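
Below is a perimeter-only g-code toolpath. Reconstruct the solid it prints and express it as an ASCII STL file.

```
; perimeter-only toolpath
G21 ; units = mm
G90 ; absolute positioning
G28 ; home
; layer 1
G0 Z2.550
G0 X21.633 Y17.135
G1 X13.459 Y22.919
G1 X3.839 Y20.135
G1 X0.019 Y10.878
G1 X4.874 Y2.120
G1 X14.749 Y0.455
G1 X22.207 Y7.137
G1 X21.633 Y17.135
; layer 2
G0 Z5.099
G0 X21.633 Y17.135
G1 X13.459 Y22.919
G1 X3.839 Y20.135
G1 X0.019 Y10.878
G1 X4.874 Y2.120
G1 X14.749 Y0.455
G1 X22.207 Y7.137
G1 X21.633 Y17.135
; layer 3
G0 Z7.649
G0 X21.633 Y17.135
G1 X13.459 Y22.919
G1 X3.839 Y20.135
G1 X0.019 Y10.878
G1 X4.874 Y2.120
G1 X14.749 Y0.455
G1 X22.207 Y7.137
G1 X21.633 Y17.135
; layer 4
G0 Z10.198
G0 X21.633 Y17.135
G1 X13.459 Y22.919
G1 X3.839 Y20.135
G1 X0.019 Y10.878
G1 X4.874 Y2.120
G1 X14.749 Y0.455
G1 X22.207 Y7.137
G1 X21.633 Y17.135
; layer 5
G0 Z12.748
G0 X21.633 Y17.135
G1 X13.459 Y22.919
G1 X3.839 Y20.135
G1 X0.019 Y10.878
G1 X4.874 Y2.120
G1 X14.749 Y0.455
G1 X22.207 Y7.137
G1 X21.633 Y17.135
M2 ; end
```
solid part
  facet normal 0.0000 0.0000 -1.0000
    outer loop
      vertex 3.839 20.135 0.000
      vertex 13.459 22.919 0.000
      vertex 21.633 17.135 0.000
    endloop
  endfacet
  facet normal 0.0000 0.0000 -1.0000
    outer loop
      vertex 0.019 10.878 0.000
      vertex 3.839 20.135 0.000
      vertex 21.633 17.135 0.000
    endloop
  endfacet
  facet normal 0.0000 0.0000 -1.0000
    outer loop
      vertex 4.874 2.120 0.000
      vertex 0.019 10.878 0.000
      vertex 21.633 17.135 0.000
    endloop
  endfacet
  facet normal 0.0000 0.0000 -1.0000
    outer loop
      vertex 14.749 0.455 0.000
      vertex 4.874 2.120 0.000
      vertex 21.633 17.135 0.000
    endloop
  endfacet
  facet normal 0.0000 0.0000 -1.0000
    outer loop
      vertex 22.207 7.137 0.000
      vertex 14.749 0.455 0.000
      vertex 21.633 17.135 0.000
    endloop
  endfacet
  facet normal 0.0000 0.0000 1.0000
    outer loop
      vertex 21.633 17.135 12.748
      vertex 13.459 22.919 12.748
      vertex 3.839 20.135 12.748
    endloop
  endfacet
  facet normal 0.0000 0.0000 1.0000
    outer loop
      vertex 21.633 17.135 12.748
      vertex 3.839 20.135 12.748
      vertex 0.019 10.878 12.748
    endloop
  endfacet
  facet normal 0.0000 0.0000 1.0000
    outer loop
      vertex 21.633 17.135 12.748
      vertex 0.019 10.878 12.748
      vertex 4.874 2.120 12.748
    endloop
  endfacet
  facet normal 0.0000 0.0000 1.0000
    outer loop
      vertex 21.633 17.135 12.748
      vertex 4.874 2.120 12.748
      vertex 14.749 0.455 12.748
    endloop
  endfacet
  facet normal 0.0000 0.0000 1.0000
    outer loop
      vertex 21.633 17.135 12.748
      vertex 14.749 0.455 12.748
      vertex 22.207 7.137 12.748
    endloop
  endfacet
  facet normal 0.5776 0.8163 0.0000
    outer loop
      vertex 21.633 17.135 0.000
      vertex 13.459 22.919 0.000
      vertex 13.459 22.919 12.748
    endloop
  endfacet
  facet normal 0.5776 0.8163 0.0000
    outer loop
      vertex 21.633 17.135 0.000
      vertex 13.459 22.919 12.748
      vertex 21.633 17.135 12.748
    endloop
  endfacet
  facet normal -0.2780 0.9606 0.0000
    outer loop
      vertex 13.459 22.919 0.000
      vertex 3.839 20.135 0.000
      vertex 3.839 20.135 12.748
    endloop
  endfacet
  facet normal -0.2780 0.9606 0.0000
    outer loop
      vertex 13.459 22.919 0.000
      vertex 3.839 20.135 12.748
      vertex 13.459 22.919 12.748
    endloop
  endfacet
  facet normal -0.9244 0.3815 0.0000
    outer loop
      vertex 3.839 20.135 0.000
      vertex 0.019 10.878 0.000
      vertex 0.019 10.878 12.748
    endloop
  endfacet
  facet normal -0.9244 0.3815 0.0000
    outer loop
      vertex 3.839 20.135 0.000
      vertex 0.019 10.878 12.748
      vertex 3.839 20.135 12.748
    endloop
  endfacet
  facet normal -0.8746 -0.4848 0.0000
    outer loop
      vertex 0.019 10.878 0.000
      vertex 4.874 2.120 0.000
      vertex 4.874 2.120 12.748
    endloop
  endfacet
  facet normal -0.8746 -0.4848 0.0000
    outer loop
      vertex 0.019 10.878 0.000
      vertex 4.874 2.120 12.748
      vertex 0.019 10.878 12.748
    endloop
  endfacet
  facet normal -0.1663 -0.9861 0.0000
    outer loop
      vertex 4.874 2.120 0.000
      vertex 14.749 0.455 0.000
      vertex 14.749 0.455 12.748
    endloop
  endfacet
  facet normal -0.1663 -0.9861 0.0000
    outer loop
      vertex 4.874 2.120 0.000
      vertex 14.749 0.455 12.748
      vertex 4.874 2.120 12.748
    endloop
  endfacet
  facet normal 0.6673 -0.7448 0.0000
    outer loop
      vertex 14.749 0.455 0.000
      vertex 22.207 7.137 0.000
      vertex 22.207 7.137 12.748
    endloop
  endfacet
  facet normal 0.6673 -0.7448 0.0000
    outer loop
      vertex 14.749 0.455 0.000
      vertex 22.207 7.137 12.748
      vertex 14.749 0.455 12.748
    endloop
  endfacet
  facet normal 0.9984 0.0573 0.0000
    outer loop
      vertex 22.207 7.137 0.000
      vertex 21.633 17.135 0.000
      vertex 21.633 17.135 12.748
    endloop
  endfacet
  facet normal 0.9984 0.0573 0.0000
    outer loop
      vertex 22.207 7.137 0.000
      vertex 21.633 17.135 12.748
      vertex 22.207 7.137 12.748
    endloop
  endfacet
endsolid part

The G0 Z moves step by Δz≈2.550 mm. Every layer's G1 loop is the same polygon, so the solid is a straight extrusion of it from z=0 to z≈12.7. Closing with flat bottom and top caps and triangulating gives 24 facets — a regular 7-sided prism (a cylinder approximated with 7 flat sides), circumscribed radius ≈ 11.5 mm, height ≈ 12.7 mm.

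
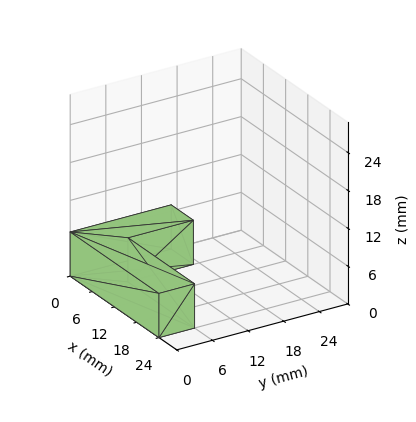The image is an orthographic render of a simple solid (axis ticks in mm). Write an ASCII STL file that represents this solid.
Reading the render: the shape is an L-shaped prism: outer 24 × 17 mm, arm thicknesses ≈ 6 mm (horizontal) and 6 mm (vertical), extruded 7 mm in z (dimensions read to the nearest mm from the axis ticks). For the STL, each face is triangulated and given an outward normal.

solid part
  facet normal 0.0000 0.0000 -1.0000
    outer loop
      vertex 24.00 6.00 0.00
      vertex 24.00 0.00 0.00
      vertex 0.00 0.00 0.00
    endloop
  endfacet
  facet normal 0.0000 0.0000 -1.0000
    outer loop
      vertex 6.00 6.00 0.00
      vertex 24.00 6.00 0.00
      vertex 0.00 0.00 0.00
    endloop
  endfacet
  facet normal 0.0000 0.0000 -1.0000
    outer loop
      vertex 6.00 17.00 0.00
      vertex 6.00 6.00 0.00
      vertex 0.00 0.00 0.00
    endloop
  endfacet
  facet normal 0.0000 0.0000 -1.0000
    outer loop
      vertex 0.00 17.00 0.00
      vertex 6.00 17.00 0.00
      vertex 0.00 0.00 0.00
    endloop
  endfacet
  facet normal 0.0000 0.0000 1.0000
    outer loop
      vertex 0.00 0.00 7.00
      vertex 24.00 0.00 7.00
      vertex 24.00 6.00 7.00
    endloop
  endfacet
  facet normal 0.0000 0.0000 1.0000
    outer loop
      vertex 0.00 0.00 7.00
      vertex 24.00 6.00 7.00
      vertex 6.00 6.00 7.00
    endloop
  endfacet
  facet normal 0.0000 0.0000 1.0000
    outer loop
      vertex 0.00 0.00 7.00
      vertex 6.00 6.00 7.00
      vertex 6.00 17.00 7.00
    endloop
  endfacet
  facet normal 0.0000 0.0000 1.0000
    outer loop
      vertex 0.00 0.00 7.00
      vertex 6.00 17.00 7.00
      vertex 0.00 17.00 7.00
    endloop
  endfacet
  facet normal 0.0000 -1.0000 0.0000
    outer loop
      vertex 0.00 0.00 0.00
      vertex 24.00 0.00 0.00
      vertex 24.00 0.00 7.00
    endloop
  endfacet
  facet normal 0.0000 -1.0000 0.0000
    outer loop
      vertex 0.00 0.00 0.00
      vertex 24.00 0.00 7.00
      vertex 0.00 0.00 7.00
    endloop
  endfacet
  facet normal 1.0000 0.0000 0.0000
    outer loop
      vertex 24.00 0.00 0.00
      vertex 24.00 6.00 0.00
      vertex 24.00 6.00 7.00
    endloop
  endfacet
  facet normal 1.0000 0.0000 0.0000
    outer loop
      vertex 24.00 0.00 0.00
      vertex 24.00 6.00 7.00
      vertex 24.00 0.00 7.00
    endloop
  endfacet
  facet normal 0.0000 1.0000 0.0000
    outer loop
      vertex 24.00 6.00 0.00
      vertex 6.00 6.00 0.00
      vertex 6.00 6.00 7.00
    endloop
  endfacet
  facet normal 0.0000 1.0000 0.0000
    outer loop
      vertex 24.00 6.00 0.00
      vertex 6.00 6.00 7.00
      vertex 24.00 6.00 7.00
    endloop
  endfacet
  facet normal 1.0000 0.0000 0.0000
    outer loop
      vertex 6.00 6.00 0.00
      vertex 6.00 17.00 0.00
      vertex 6.00 17.00 7.00
    endloop
  endfacet
  facet normal 1.0000 0.0000 0.0000
    outer loop
      vertex 6.00 6.00 0.00
      vertex 6.00 17.00 7.00
      vertex 6.00 6.00 7.00
    endloop
  endfacet
  facet normal 0.0000 1.0000 0.0000
    outer loop
      vertex 6.00 17.00 0.00
      vertex 0.00 17.00 0.00
      vertex 0.00 17.00 7.00
    endloop
  endfacet
  facet normal 0.0000 1.0000 0.0000
    outer loop
      vertex 6.00 17.00 0.00
      vertex 0.00 17.00 7.00
      vertex 6.00 17.00 7.00
    endloop
  endfacet
  facet normal -1.0000 0.0000 0.0000
    outer loop
      vertex 0.00 17.00 0.00
      vertex 0.00 0.00 0.00
      vertex 0.00 0.00 7.00
    endloop
  endfacet
  facet normal -1.0000 0.0000 0.0000
    outer loop
      vertex 0.00 17.00 0.00
      vertex 0.00 0.00 7.00
      vertex 0.00 17.00 7.00
    endloop
  endfacet
endsolid part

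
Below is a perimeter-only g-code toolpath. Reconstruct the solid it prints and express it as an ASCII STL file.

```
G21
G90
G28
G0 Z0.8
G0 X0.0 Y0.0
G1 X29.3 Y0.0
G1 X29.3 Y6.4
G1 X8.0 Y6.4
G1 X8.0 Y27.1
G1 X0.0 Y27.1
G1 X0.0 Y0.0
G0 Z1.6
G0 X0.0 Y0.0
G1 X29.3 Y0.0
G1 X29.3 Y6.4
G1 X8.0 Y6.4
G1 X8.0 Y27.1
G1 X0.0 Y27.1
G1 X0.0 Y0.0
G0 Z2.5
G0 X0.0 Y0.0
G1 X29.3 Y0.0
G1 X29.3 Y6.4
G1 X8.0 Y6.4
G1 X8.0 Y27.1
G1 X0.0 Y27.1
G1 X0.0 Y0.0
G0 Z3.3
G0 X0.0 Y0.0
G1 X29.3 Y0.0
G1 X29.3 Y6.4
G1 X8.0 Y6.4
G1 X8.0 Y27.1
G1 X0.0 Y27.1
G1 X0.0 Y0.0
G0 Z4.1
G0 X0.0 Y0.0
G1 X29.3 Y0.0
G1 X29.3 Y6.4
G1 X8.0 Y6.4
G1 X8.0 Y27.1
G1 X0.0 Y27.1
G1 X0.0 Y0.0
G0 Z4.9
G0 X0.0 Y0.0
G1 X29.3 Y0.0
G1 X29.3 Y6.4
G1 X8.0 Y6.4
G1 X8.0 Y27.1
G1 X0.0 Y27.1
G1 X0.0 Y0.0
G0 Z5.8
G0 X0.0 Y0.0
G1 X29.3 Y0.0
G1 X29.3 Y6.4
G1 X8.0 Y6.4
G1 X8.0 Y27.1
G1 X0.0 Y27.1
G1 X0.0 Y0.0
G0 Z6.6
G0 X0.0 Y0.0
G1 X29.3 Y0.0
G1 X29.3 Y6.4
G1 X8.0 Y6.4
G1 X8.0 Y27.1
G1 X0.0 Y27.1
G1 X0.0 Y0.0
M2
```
solid part
  facet normal 0.0000 0.0000 -1.0000
    outer loop
      vertex 29.3 6.4 0.0
      vertex 29.3 0.0 0.0
      vertex 0.0 0.0 0.0
    endloop
  endfacet
  facet normal 0.0000 0.0000 -1.0000
    outer loop
      vertex 8.0 6.4 0.0
      vertex 29.3 6.4 0.0
      vertex 0.0 0.0 0.0
    endloop
  endfacet
  facet normal 0.0000 0.0000 -1.0000
    outer loop
      vertex 8.0 27.1 0.0
      vertex 8.0 6.4 0.0
      vertex 0.0 0.0 0.0
    endloop
  endfacet
  facet normal 0.0000 0.0000 -1.0000
    outer loop
      vertex 0.0 27.1 0.0
      vertex 8.0 27.1 0.0
      vertex 0.0 0.0 0.0
    endloop
  endfacet
  facet normal 0.0000 0.0000 1.0000
    outer loop
      vertex 0.0 0.0 6.6
      vertex 29.3 0.0 6.6
      vertex 29.3 6.4 6.6
    endloop
  endfacet
  facet normal 0.0000 0.0000 1.0000
    outer loop
      vertex 0.0 0.0 6.6
      vertex 29.3 6.4 6.6
      vertex 8.0 6.4 6.6
    endloop
  endfacet
  facet normal 0.0000 0.0000 1.0000
    outer loop
      vertex 0.0 0.0 6.6
      vertex 8.0 6.4 6.6
      vertex 8.0 27.1 6.6
    endloop
  endfacet
  facet normal 0.0000 0.0000 1.0000
    outer loop
      vertex 0.0 0.0 6.6
      vertex 8.0 27.1 6.6
      vertex 0.0 27.1 6.6
    endloop
  endfacet
  facet normal 0.0000 -1.0000 0.0000
    outer loop
      vertex 0.0 0.0 0.0
      vertex 29.3 0.0 0.0
      vertex 29.3 0.0 6.6
    endloop
  endfacet
  facet normal 0.0000 -1.0000 0.0000
    outer loop
      vertex 0.0 0.0 0.0
      vertex 29.3 0.0 6.6
      vertex 0.0 0.0 6.6
    endloop
  endfacet
  facet normal 1.0000 0.0000 0.0000
    outer loop
      vertex 29.3 0.0 0.0
      vertex 29.3 6.4 0.0
      vertex 29.3 6.4 6.6
    endloop
  endfacet
  facet normal 1.0000 0.0000 0.0000
    outer loop
      vertex 29.3 0.0 0.0
      vertex 29.3 6.4 6.6
      vertex 29.3 0.0 6.6
    endloop
  endfacet
  facet normal 0.0000 1.0000 0.0000
    outer loop
      vertex 29.3 6.4 0.0
      vertex 8.0 6.4 0.0
      vertex 8.0 6.4 6.6
    endloop
  endfacet
  facet normal 0.0000 1.0000 0.0000
    outer loop
      vertex 29.3 6.4 0.0
      vertex 8.0 6.4 6.6
      vertex 29.3 6.4 6.6
    endloop
  endfacet
  facet normal 1.0000 0.0000 0.0000
    outer loop
      vertex 8.0 6.4 0.0
      vertex 8.0 27.1 0.0
      vertex 8.0 27.1 6.6
    endloop
  endfacet
  facet normal 1.0000 0.0000 0.0000
    outer loop
      vertex 8.0 6.4 0.0
      vertex 8.0 27.1 6.6
      vertex 8.0 6.4 6.6
    endloop
  endfacet
  facet normal 0.0000 1.0000 0.0000
    outer loop
      vertex 8.0 27.1 0.0
      vertex 0.0 27.1 0.0
      vertex 0.0 27.1 6.6
    endloop
  endfacet
  facet normal 0.0000 1.0000 0.0000
    outer loop
      vertex 8.0 27.1 0.0
      vertex 0.0 27.1 6.6
      vertex 8.0 27.1 6.6
    endloop
  endfacet
  facet normal -1.0000 0.0000 0.0000
    outer loop
      vertex 0.0 27.1 0.0
      vertex 0.0 0.0 0.0
      vertex 0.0 0.0 6.6
    endloop
  endfacet
  facet normal -1.0000 0.0000 0.0000
    outer loop
      vertex 0.0 27.1 0.0
      vertex 0.0 0.0 6.6
      vertex 0.0 27.1 6.6
    endloop
  endfacet
endsolid part

The G0 Z moves step by Δz≈0.8 mm. Every layer's G1 loop is the same polygon, so the solid is a straight extrusion of it from z=0 to z≈6.6. Closing with flat bottom and top caps and triangulating gives 20 facets — an L-shaped prism: outer 29.3 × 27.1 mm, arm thicknesses ≈ 6.4 mm (horizontal) and 8 mm (vertical), extruded 6.6 mm in z.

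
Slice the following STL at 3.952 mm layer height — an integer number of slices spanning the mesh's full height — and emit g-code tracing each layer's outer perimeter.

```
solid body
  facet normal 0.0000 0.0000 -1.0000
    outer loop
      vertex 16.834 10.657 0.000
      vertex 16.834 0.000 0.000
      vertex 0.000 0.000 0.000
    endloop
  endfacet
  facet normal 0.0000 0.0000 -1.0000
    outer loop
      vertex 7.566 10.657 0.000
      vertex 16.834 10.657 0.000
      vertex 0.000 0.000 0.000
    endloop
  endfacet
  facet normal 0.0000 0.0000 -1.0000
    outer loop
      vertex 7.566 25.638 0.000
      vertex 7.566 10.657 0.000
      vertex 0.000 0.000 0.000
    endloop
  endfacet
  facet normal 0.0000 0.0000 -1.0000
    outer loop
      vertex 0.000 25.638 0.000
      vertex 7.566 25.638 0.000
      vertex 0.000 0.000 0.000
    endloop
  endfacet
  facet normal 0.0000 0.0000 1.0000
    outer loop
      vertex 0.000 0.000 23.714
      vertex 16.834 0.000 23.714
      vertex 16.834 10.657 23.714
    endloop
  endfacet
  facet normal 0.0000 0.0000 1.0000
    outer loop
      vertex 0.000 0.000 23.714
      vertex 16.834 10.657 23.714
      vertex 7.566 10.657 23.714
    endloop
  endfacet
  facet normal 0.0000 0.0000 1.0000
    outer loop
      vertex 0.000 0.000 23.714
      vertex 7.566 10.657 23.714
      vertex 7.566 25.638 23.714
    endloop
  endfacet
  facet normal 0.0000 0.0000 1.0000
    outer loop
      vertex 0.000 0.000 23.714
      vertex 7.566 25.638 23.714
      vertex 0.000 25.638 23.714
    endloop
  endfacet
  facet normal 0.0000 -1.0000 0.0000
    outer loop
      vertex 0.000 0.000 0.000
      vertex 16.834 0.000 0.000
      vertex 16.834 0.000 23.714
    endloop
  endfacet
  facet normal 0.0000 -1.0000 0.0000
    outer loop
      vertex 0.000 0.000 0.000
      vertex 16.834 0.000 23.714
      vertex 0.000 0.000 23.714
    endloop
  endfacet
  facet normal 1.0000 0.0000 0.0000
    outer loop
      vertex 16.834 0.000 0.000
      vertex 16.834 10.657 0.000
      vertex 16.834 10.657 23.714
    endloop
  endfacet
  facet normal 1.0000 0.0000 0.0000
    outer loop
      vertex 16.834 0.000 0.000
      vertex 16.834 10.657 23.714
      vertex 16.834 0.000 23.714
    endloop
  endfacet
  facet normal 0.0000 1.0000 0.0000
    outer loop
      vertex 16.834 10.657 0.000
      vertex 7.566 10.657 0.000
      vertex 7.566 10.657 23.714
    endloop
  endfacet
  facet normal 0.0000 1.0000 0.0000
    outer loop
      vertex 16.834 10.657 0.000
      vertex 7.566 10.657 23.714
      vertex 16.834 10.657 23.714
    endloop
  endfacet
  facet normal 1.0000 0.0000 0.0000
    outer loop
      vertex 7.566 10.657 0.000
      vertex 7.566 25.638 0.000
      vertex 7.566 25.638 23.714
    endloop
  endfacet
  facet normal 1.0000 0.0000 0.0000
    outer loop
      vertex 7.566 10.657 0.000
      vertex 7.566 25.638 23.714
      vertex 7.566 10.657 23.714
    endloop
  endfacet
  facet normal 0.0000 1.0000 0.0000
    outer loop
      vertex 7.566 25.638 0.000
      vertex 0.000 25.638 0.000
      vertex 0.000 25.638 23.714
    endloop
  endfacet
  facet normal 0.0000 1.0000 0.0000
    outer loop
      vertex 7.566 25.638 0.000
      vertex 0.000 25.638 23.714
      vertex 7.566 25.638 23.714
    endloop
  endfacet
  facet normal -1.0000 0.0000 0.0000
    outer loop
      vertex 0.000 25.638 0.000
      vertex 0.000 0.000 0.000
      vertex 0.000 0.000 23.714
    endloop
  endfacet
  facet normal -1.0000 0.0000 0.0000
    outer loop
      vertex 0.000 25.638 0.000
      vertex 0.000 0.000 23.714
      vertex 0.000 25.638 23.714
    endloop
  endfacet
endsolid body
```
; perimeter-only toolpath
G21 ; units = mm
G90 ; absolute positioning
G28 ; home
; layer 1
G0 Z3.952
G0 X0.000 Y0.000
G1 X16.834 Y0.000
G1 X16.834 Y10.657
G1 X7.566 Y10.657
G1 X7.566 Y25.638
G1 X0.000 Y25.638
G1 X0.000 Y0.000
; layer 2
G0 Z7.905
G0 X0.000 Y0.000
G1 X16.834 Y0.000
G1 X16.834 Y10.657
G1 X7.566 Y10.657
G1 X7.566 Y25.638
G1 X0.000 Y25.638
G1 X0.000 Y0.000
; layer 3
G0 Z11.857
G0 X0.000 Y0.000
G1 X16.834 Y0.000
G1 X16.834 Y10.657
G1 X7.566 Y10.657
G1 X7.566 Y25.638
G1 X0.000 Y25.638
G1 X0.000 Y0.000
; layer 4
G0 Z15.809
G0 X0.000 Y0.000
G1 X16.834 Y0.000
G1 X16.834 Y10.657
G1 X7.566 Y10.657
G1 X7.566 Y25.638
G1 X0.000 Y25.638
G1 X0.000 Y0.000
; layer 5
G0 Z19.762
G0 X0.000 Y0.000
G1 X16.834 Y0.000
G1 X16.834 Y10.657
G1 X7.566 Y10.657
G1 X7.566 Y25.638
G1 X0.000 Y25.638
G1 X0.000 Y0.000
; layer 6
G0 Z23.714
G0 X0.000 Y0.000
G1 X16.834 Y0.000
G1 X16.834 Y10.657
G1 X7.566 Y10.657
G1 X7.566 Y25.638
G1 X0.000 Y25.638
G1 X0.000 Y0.000
M2 ; end

The solid is an L-shaped prism: outer 16.8 × 25.6 mm, arm thicknesses ≈ 10.7 mm (horizontal) and 7.57 mm (vertical), extruded 23.7 mm in z. Slicing at Δz = 3.952 mm — 6 equal slices spanning the solid's height, so layer i sits at z = i·h/6 — gives 6 non-empty perimeters. Each is a 6-segment closed polygon; G0 lifts to the layer z and rapids to the start vertex, then G1 traces the edges.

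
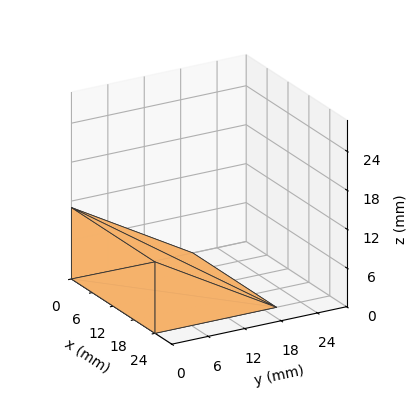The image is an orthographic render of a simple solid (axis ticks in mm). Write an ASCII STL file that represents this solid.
Reading the render: the shape is a wedge (ramp): 24 × 20 mm base, rising to 11 mm along the y=0 edge and sloping linearly to z=0 at y=20 (dimensions read to the nearest mm from the axis ticks). For the STL, each face is triangulated and given an outward normal.

solid part
  facet normal 0.0000 0.0000 -1.0000
    outer loop
      vertex 24.00 20.00 0.00
      vertex 24.00 0.00 0.00
      vertex 0.00 0.00 0.00
    endloop
  endfacet
  facet normal 0.0000 0.0000 -1.0000
    outer loop
      vertex 0.00 20.00 0.00
      vertex 24.00 20.00 0.00
      vertex 0.00 0.00 0.00
    endloop
  endfacet
  facet normal 0.0000 -1.0000 0.0000
    outer loop
      vertex 0.00 0.00 0.00
      vertex 24.00 0.00 0.00
      vertex 24.00 0.00 11.00
    endloop
  endfacet
  facet normal 0.0000 -1.0000 0.0000
    outer loop
      vertex 0.00 0.00 0.00
      vertex 24.00 0.00 11.00
      vertex 0.00 0.00 11.00
    endloop
  endfacet
  facet normal 0.0000 0.4819 0.8762
    outer loop
      vertex 0.00 0.00 11.00
      vertex 24.00 0.00 11.00
      vertex 24.00 20.00 0.00
    endloop
  endfacet
  facet normal 0.0000 0.4819 0.8762
    outer loop
      vertex 0.00 0.00 11.00
      vertex 24.00 20.00 0.00
      vertex 0.00 20.00 0.00
    endloop
  endfacet
  facet normal -1.0000 0.0000 0.0000
    outer loop
      vertex 0.00 0.00 11.00
      vertex 0.00 20.00 0.00
      vertex 0.00 0.00 0.00
    endloop
  endfacet
  facet normal 1.0000 0.0000 0.0000
    outer loop
      vertex 24.00 0.00 0.00
      vertex 24.00 20.00 0.00
      vertex 24.00 0.00 11.00
    endloop
  endfacet
endsolid part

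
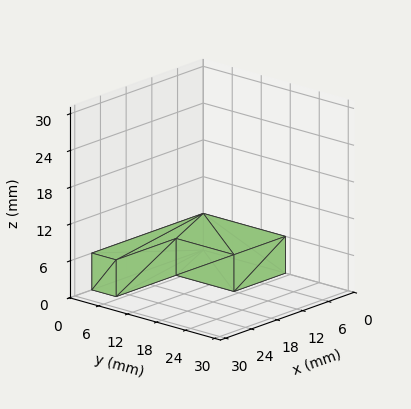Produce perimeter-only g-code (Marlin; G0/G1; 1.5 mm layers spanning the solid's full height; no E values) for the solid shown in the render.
Reading the render: the shape is an L-shaped prism: outer 26 × 17 mm, arm thicknesses ≈ 5 mm (horizontal) and 12 mm (vertical), extruded 6 mm in z (dimensions read to the nearest mm from the axis ticks). For the g-code, the solid's height is divided into equal slices at the stated Δz and each level perimeter traced with G1 moves after a G0 lift.

; perimeter-only toolpath
G21 ; units = mm
G90 ; absolute positioning
G28 ; home
; layer 1
G0 Z1.5
G0 X0.0 Y0.0
G1 X26.0 Y0.0
G1 X26.0 Y5.0
G1 X12.0 Y5.0
G1 X12.0 Y17.0
G1 X0.0 Y17.0
G1 X0.0 Y0.0
; layer 2
G0 Z3.0
G0 X0.0 Y0.0
G1 X26.0 Y0.0
G1 X26.0 Y5.0
G1 X12.0 Y5.0
G1 X12.0 Y17.0
G1 X0.0 Y17.0
G1 X0.0 Y0.0
; layer 3
G0 Z4.5
G0 X0.0 Y0.0
G1 X26.0 Y0.0
G1 X26.0 Y5.0
G1 X12.0 Y5.0
G1 X12.0 Y17.0
G1 X0.0 Y17.0
G1 X0.0 Y0.0
; layer 4
G0 Z6.0
G0 X0.0 Y0.0
G1 X26.0 Y0.0
G1 X26.0 Y5.0
G1 X12.0 Y5.0
G1 X12.0 Y17.0
G1 X0.0 Y17.0
G1 X0.0 Y0.0
M2 ; end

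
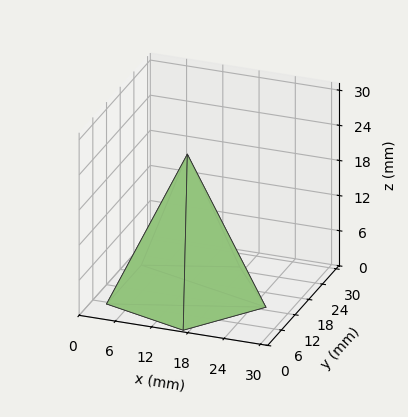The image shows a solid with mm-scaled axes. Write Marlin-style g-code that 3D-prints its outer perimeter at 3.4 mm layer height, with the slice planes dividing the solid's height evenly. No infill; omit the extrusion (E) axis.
Reading the render: the shape is a regular 5-sided pyramid, base circumscribed radius ≈ 13 mm, apex at z ≈ 24 mm (dimensions read to the nearest mm from the axis ticks). For the g-code, the solid's height is divided into equal slices at the stated Δz and each level perimeter traced with G1 moves after a G0 lift.

; perimeter-only toolpath
G21 ; units = mm
G90 ; absolute positioning
G28 ; home
; layer 1
G0 Z3.4
G0 X24.1 Y13.0
G1 X16.4 Y23.6
G1 X4.0 Y19.5
G1 X4.0 Y6.5
G1 X16.4 Y2.4
G1 X24.1 Y13.0
; layer 2
G0 Z6.9
G0 X22.3 Y13.0
G1 X15.9 Y21.9
G1 X5.5 Y18.4
G1 X5.5 Y7.6
G1 X15.9 Y4.1
G1 X22.3 Y13.0
; layer 3
G0 Z10.3
G0 X20.4 Y13.0
G1 X15.3 Y20.1
G1 X7.0 Y17.3
G1 X7.0 Y8.7
G1 X15.3 Y5.9
G1 X20.4 Y13.0
; layer 4
G0 Z13.7
G0 X18.6 Y13.0
G1 X14.7 Y18.3
G1 X8.5 Y16.3
G1 X8.5 Y9.7
G1 X14.7 Y7.7
G1 X18.6 Y13.0
; layer 5
G0 Z17.1
G0 X16.7 Y13.0
G1 X14.1 Y16.5
G1 X10.0 Y15.2
G1 X10.0 Y10.8
G1 X14.1 Y9.5
G1 X16.7 Y13.0
; layer 6
G0 Z20.6
G0 X14.9 Y13.0
G1 X13.6 Y14.8
G1 X11.5 Y14.1
G1 X11.5 Y11.9
G1 X13.6 Y11.2
G1 X14.9 Y13.0
M2 ; end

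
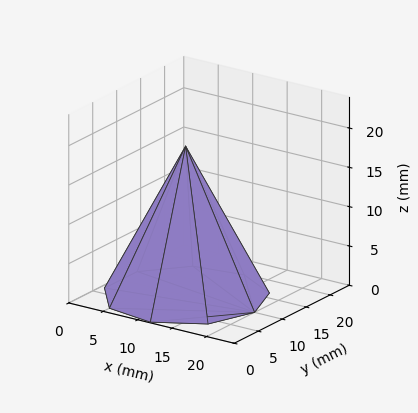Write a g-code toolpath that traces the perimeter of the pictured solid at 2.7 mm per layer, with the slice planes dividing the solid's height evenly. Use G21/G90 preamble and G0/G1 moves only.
Reading the render: the shape is a regular 9-sided pyramid, base circumscribed radius ≈ 10 mm, apex at z ≈ 19 mm (dimensions read to the nearest mm from the axis ticks). For the g-code, the solid's height is divided into equal slices at the stated Δz and each level perimeter traced with G1 moves after a G0 lift.

; perimeter-only toolpath
G21 ; units = mm
G90 ; absolute positioning
G28 ; home
; layer 1
G0 Z2.7
G0 X18.6 Y10.0
G1 X16.6 Y15.5
G1 X11.5 Y18.4
G1 X5.7 Y17.5
G1 X1.9 Y12.9
G1 X1.9 Y7.1
G1 X5.7 Y2.5
G1 X11.5 Y1.6
G1 X16.6 Y4.5
G1 X18.6 Y10.0
; layer 2
G0 Z5.4
G0 X17.1 Y10.0
G1 X15.5 Y14.6
G1 X11.2 Y17.0
G1 X6.4 Y16.2
G1 X3.3 Y12.4
G1 X3.3 Y7.6
G1 X6.4 Y3.8
G1 X11.2 Y3.0
G1 X15.5 Y5.4
G1 X17.1 Y10.0
; layer 3
G0 Z8.1
G0 X15.7 Y10.0
G1 X14.4 Y13.7
G1 X11.0 Y15.6
G1 X7.1 Y15.0
G1 X4.6 Y11.9
G1 X4.6 Y8.1
G1 X7.1 Y5.0
G1 X11.0 Y4.4
G1 X14.4 Y6.3
G1 X15.7 Y10.0
; layer 4
G0 Z10.9
G0 X14.3 Y10.0
G1 X13.3 Y12.7
G1 X10.7 Y14.2
G1 X7.9 Y13.7
G1 X6.0 Y11.5
G1 X6.0 Y8.5
G1 X7.9 Y6.3
G1 X10.7 Y5.8
G1 X13.3 Y7.3
G1 X14.3 Y10.0
; layer 5
G0 Z13.6
G0 X12.9 Y10.0
G1 X12.2 Y11.8
G1 X10.5 Y12.8
G1 X8.6 Y12.5
G1 X7.3 Y11.0
G1 X7.3 Y9.0
G1 X8.6 Y7.5
G1 X10.5 Y7.2
G1 X12.2 Y8.2
G1 X12.9 Y10.0
; layer 6
G0 Z16.3
G0 X11.4 Y10.0
G1 X11.1 Y10.9
G1 X10.2 Y11.4
G1 X9.3 Y11.2
G1 X8.7 Y10.5
G1 X8.7 Y9.5
G1 X9.3 Y8.8
G1 X10.2 Y8.6
G1 X11.1 Y9.1
G1 X11.4 Y10.0
M2 ; end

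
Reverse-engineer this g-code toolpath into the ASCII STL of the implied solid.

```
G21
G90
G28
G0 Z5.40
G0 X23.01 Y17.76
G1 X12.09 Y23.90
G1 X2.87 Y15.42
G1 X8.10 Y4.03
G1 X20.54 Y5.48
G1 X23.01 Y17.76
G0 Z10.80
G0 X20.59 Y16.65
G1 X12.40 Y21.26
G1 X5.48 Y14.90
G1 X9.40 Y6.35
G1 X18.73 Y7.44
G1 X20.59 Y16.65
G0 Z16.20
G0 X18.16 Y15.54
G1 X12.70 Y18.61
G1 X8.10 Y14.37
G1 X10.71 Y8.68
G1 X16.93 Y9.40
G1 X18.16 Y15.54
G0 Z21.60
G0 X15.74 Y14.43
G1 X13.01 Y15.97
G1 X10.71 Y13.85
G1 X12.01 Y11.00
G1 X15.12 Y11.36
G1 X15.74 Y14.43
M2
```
solid part
  facet normal 0.0000 0.0000 -1.0000
    outer loop
      vertex 0.26 15.95 0.00
      vertex 11.78 26.55 0.00
      vertex 25.43 18.87 0.00
    endloop
  endfacet
  facet normal 0.0000 0.0000 -1.0000
    outer loop
      vertex 6.79 1.71 0.00
      vertex 0.26 15.95 0.00
      vertex 25.43 18.87 0.00
    endloop
  endfacet
  facet normal 0.0000 0.0000 -1.0000
    outer loop
      vertex 22.34 3.52 0.00
      vertex 6.79 1.71 0.00
      vertex 25.43 18.87 0.00
    endloop
  endfacet
  facet normal 0.4554 0.8094 0.3707
    outer loop
      vertex 25.43 18.87 0.00
      vertex 11.78 26.55 0.00
      vertex 13.32 13.32 27.00
    endloop
  endfacet
  facet normal -0.6289 0.6834 0.3708
    outer loop
      vertex 11.78 26.55 0.00
      vertex 0.26 15.95 0.00
      vertex 13.32 13.32 27.00
    endloop
  endfacet
  facet normal -0.8442 -0.3871 0.3707
    outer loop
      vertex 0.26 15.95 0.00
      vertex 6.79 1.71 0.00
      vertex 13.32 13.32 27.00
    endloop
  endfacet
  facet normal 0.1074 -0.9225 0.3707
    outer loop
      vertex 6.79 1.71 0.00
      vertex 22.34 3.52 0.00
      vertex 13.32 13.32 27.00
    endloop
  endfacet
  facet normal 0.9105 -0.1833 0.3707
    outer loop
      vertex 22.34 3.52 0.00
      vertex 25.43 18.87 0.00
      vertex 13.32 13.32 27.00
    endloop
  endfacet
endsolid part

The G0 Z moves step by Δz≈5.40 mm. The G1 loops shrink linearly with z, so the solid tapers from its base footprint up to z≈27. Closing with a flat bottom cap and the tapered top and triangulating gives 8 facets — a regular 5-sided pyramid, base circumscribed radius ≈ 13.3 mm, apex at z ≈ 27 mm.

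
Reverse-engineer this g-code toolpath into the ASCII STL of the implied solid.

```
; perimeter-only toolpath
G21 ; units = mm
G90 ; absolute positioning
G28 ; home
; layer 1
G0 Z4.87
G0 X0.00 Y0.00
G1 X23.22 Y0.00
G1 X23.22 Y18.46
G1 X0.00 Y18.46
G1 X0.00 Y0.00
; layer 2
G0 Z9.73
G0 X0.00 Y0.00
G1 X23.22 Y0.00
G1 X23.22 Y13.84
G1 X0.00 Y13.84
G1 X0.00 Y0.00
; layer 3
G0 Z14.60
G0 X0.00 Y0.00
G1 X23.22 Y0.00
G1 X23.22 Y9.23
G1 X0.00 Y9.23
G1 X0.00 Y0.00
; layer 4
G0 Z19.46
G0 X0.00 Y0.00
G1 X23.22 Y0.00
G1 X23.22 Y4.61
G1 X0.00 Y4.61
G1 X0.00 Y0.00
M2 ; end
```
solid part
  facet normal 0.0000 0.0000 -1.0000
    outer loop
      vertex 23.22 23.07 0.00
      vertex 23.22 0.00 0.00
      vertex 0.00 0.00 0.00
    endloop
  endfacet
  facet normal 0.0000 0.0000 -1.0000
    outer loop
      vertex 0.00 23.07 0.00
      vertex 23.22 23.07 0.00
      vertex 0.00 0.00 0.00
    endloop
  endfacet
  facet normal 0.0000 -1.0000 0.0000
    outer loop
      vertex 0.00 0.00 0.00
      vertex 23.22 0.00 0.00
      vertex 23.22 0.00 24.33
    endloop
  endfacet
  facet normal 0.0000 -1.0000 0.0000
    outer loop
      vertex 0.00 0.00 0.00
      vertex 23.22 0.00 24.33
      vertex 0.00 0.00 24.33
    endloop
  endfacet
  facet normal 0.0000 0.7256 0.6881
    outer loop
      vertex 0.00 0.00 24.33
      vertex 23.22 0.00 24.33
      vertex 23.22 23.07 0.00
    endloop
  endfacet
  facet normal 0.0000 0.7256 0.6881
    outer loop
      vertex 0.00 0.00 24.33
      vertex 23.22 23.07 0.00
      vertex 0.00 23.07 0.00
    endloop
  endfacet
  facet normal -1.0000 0.0000 0.0000
    outer loop
      vertex 0.00 0.00 24.33
      vertex 0.00 23.07 0.00
      vertex 0.00 0.00 0.00
    endloop
  endfacet
  facet normal 1.0000 0.0000 0.0000
    outer loop
      vertex 23.22 0.00 0.00
      vertex 23.22 23.07 0.00
      vertex 23.22 0.00 24.33
    endloop
  endfacet
endsolid part

The G0 Z moves step by Δz≈4.87 mm. The G1 loops shrink linearly with z, so the solid tapers from its base footprint up to z≈24.3. Closing with a flat bottom cap and the tapered top and triangulating gives 8 facets — a wedge (ramp): 23.2 × 23.1 mm base, rising to 24.3 mm along the y=0 edge and sloping linearly to z=0 at y=23.1.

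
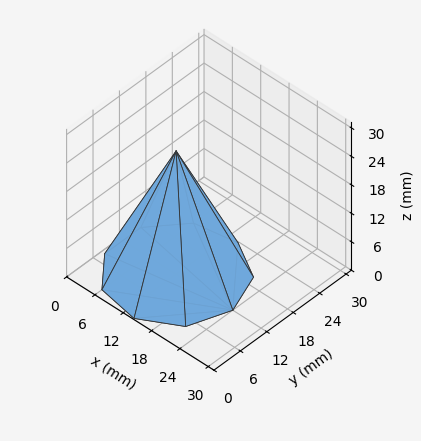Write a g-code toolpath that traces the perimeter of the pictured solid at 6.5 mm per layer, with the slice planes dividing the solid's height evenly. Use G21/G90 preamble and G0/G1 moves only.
Reading the render: the shape is a regular 9-sided pyramid, base circumscribed radius ≈ 12 mm, apex at z ≈ 26 mm (dimensions read to the nearest mm from the axis ticks). For the g-code, the solid's height is divided into equal slices at the stated Δz and each level perimeter traced with G1 moves after a G0 lift.

; perimeter-only toolpath
G21 ; units = mm
G90 ; absolute positioning
G28 ; home
; layer 1
G0 Z6.5
G0 X21.0 Y12.0
G1 X18.9 Y17.8
G1 X13.6 Y20.9
G1 X7.5 Y19.8
G1 X3.5 Y15.1
G1 X3.5 Y8.9
G1 X7.5 Y4.2
G1 X13.6 Y3.1
G1 X18.9 Y6.2
G1 X21.0 Y12.0
; layer 2
G0 Z13.0
G0 X18.0 Y12.0
G1 X16.6 Y15.8
G1 X13.1 Y17.9
G1 X9.0 Y17.2
G1 X6.3 Y14.1
G1 X6.3 Y9.9
G1 X9.0 Y6.8
G1 X13.1 Y6.1
G1 X16.6 Y8.2
G1 X18.0 Y12.0
; layer 3
G0 Z19.5
G0 X15.0 Y12.0
G1 X14.3 Y13.9
G1 X12.5 Y14.9
G1 X10.5 Y14.6
G1 X9.2 Y13.0
G1 X9.2 Y11.0
G1 X10.5 Y9.4
G1 X12.5 Y9.1
G1 X14.3 Y10.1
G1 X15.0 Y12.0
M2 ; end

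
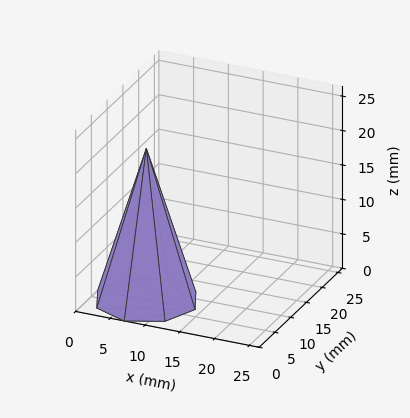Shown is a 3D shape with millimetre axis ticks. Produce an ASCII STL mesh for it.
Reading the render: the shape is a regular 8-sided pyramid, base circumscribed radius ≈ 7 mm, apex at z ≈ 22 mm (dimensions read to the nearest mm from the axis ticks). For the STL, each face is triangulated and given an outward normal.

solid part
  facet normal 0.0000 0.0000 -1.0000
    outer loop
      vertex 7.0 14.0 0.0
      vertex 11.9 11.9 0.0
      vertex 14.0 7.0 0.0
    endloop
  endfacet
  facet normal 0.0000 0.0000 -1.0000
    outer loop
      vertex 2.1 11.9 0.0
      vertex 7.0 14.0 0.0
      vertex 14.0 7.0 0.0
    endloop
  endfacet
  facet normal 0.0000 0.0000 -1.0000
    outer loop
      vertex 0.0 7.0 0.0
      vertex 2.1 11.9 0.0
      vertex 14.0 7.0 0.0
    endloop
  endfacet
  facet normal 0.0000 0.0000 -1.0000
    outer loop
      vertex 2.1 2.1 0.0
      vertex 0.0 7.0 0.0
      vertex 14.0 7.0 0.0
    endloop
  endfacet
  facet normal 0.0000 0.0000 -1.0000
    outer loop
      vertex 7.0 0.0 0.0
      vertex 2.1 2.1 0.0
      vertex 14.0 7.0 0.0
    endloop
  endfacet
  facet normal 0.0000 0.0000 -1.0000
    outer loop
      vertex 11.9 2.1 0.0
      vertex 7.0 0.0 0.0
      vertex 14.0 7.0 0.0
    endloop
  endfacet
  facet normal 0.8822 0.3781 0.2807
    outer loop
      vertex 14.0 7.0 0.0
      vertex 11.9 11.9 0.0
      vertex 7.0 7.0 22.0
    endloop
  endfacet
  facet normal 0.3781 0.8822 0.2807
    outer loop
      vertex 11.9 11.9 0.0
      vertex 7.0 14.0 0.0
      vertex 7.0 7.0 22.0
    endloop
  endfacet
  facet normal -0.3781 0.8822 0.2807
    outer loop
      vertex 7.0 14.0 0.0
      vertex 2.1 11.9 0.0
      vertex 7.0 7.0 22.0
    endloop
  endfacet
  facet normal -0.8822 0.3781 0.2807
    outer loop
      vertex 2.1 11.9 0.0
      vertex 0.0 7.0 0.0
      vertex 7.0 7.0 22.0
    endloop
  endfacet
  facet normal -0.8822 -0.3781 0.2807
    outer loop
      vertex 0.0 7.0 0.0
      vertex 2.1 2.1 0.0
      vertex 7.0 7.0 22.0
    endloop
  endfacet
  facet normal -0.3781 -0.8822 0.2807
    outer loop
      vertex 2.1 2.1 0.0
      vertex 7.0 0.0 0.0
      vertex 7.0 7.0 22.0
    endloop
  endfacet
  facet normal 0.3781 -0.8822 0.2807
    outer loop
      vertex 7.0 0.0 0.0
      vertex 11.9 2.1 0.0
      vertex 7.0 7.0 22.0
    endloop
  endfacet
  facet normal 0.8822 -0.3781 0.2807
    outer loop
      vertex 11.9 2.1 0.0
      vertex 14.0 7.0 0.0
      vertex 7.0 7.0 22.0
    endloop
  endfacet
endsolid part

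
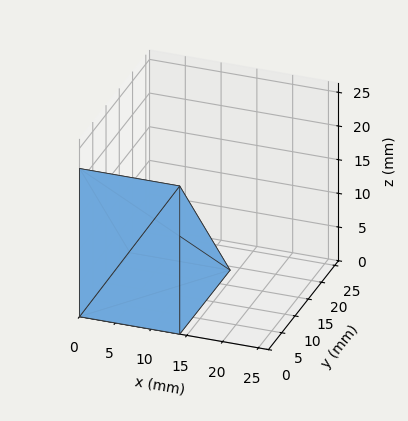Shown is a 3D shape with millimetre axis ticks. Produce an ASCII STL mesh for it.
Reading the render: the shape is a wedge (ramp): 14 × 19 mm base, rising to 22 mm along the y=0 edge and sloping linearly to z=0 at y=19 (dimensions read to the nearest mm from the axis ticks). For the STL, each face is triangulated and given an outward normal.

solid part
  facet normal 0.0000 0.0000 -1.0000
    outer loop
      vertex 14.00 19.00 0.00
      vertex 14.00 0.00 0.00
      vertex 0.00 0.00 0.00
    endloop
  endfacet
  facet normal 0.0000 0.0000 -1.0000
    outer loop
      vertex 0.00 19.00 0.00
      vertex 14.00 19.00 0.00
      vertex 0.00 0.00 0.00
    endloop
  endfacet
  facet normal 0.0000 -1.0000 0.0000
    outer loop
      vertex 0.00 0.00 0.00
      vertex 14.00 0.00 0.00
      vertex 14.00 0.00 22.00
    endloop
  endfacet
  facet normal 0.0000 -1.0000 0.0000
    outer loop
      vertex 0.00 0.00 0.00
      vertex 14.00 0.00 22.00
      vertex 0.00 0.00 22.00
    endloop
  endfacet
  facet normal 0.0000 0.7568 0.6536
    outer loop
      vertex 0.00 0.00 22.00
      vertex 14.00 0.00 22.00
      vertex 14.00 19.00 0.00
    endloop
  endfacet
  facet normal 0.0000 0.7568 0.6536
    outer loop
      vertex 0.00 0.00 22.00
      vertex 14.00 19.00 0.00
      vertex 0.00 19.00 0.00
    endloop
  endfacet
  facet normal -1.0000 0.0000 0.0000
    outer loop
      vertex 0.00 0.00 22.00
      vertex 0.00 19.00 0.00
      vertex 0.00 0.00 0.00
    endloop
  endfacet
  facet normal 1.0000 0.0000 0.0000
    outer loop
      vertex 14.00 0.00 0.00
      vertex 14.00 19.00 0.00
      vertex 14.00 0.00 22.00
    endloop
  endfacet
endsolid part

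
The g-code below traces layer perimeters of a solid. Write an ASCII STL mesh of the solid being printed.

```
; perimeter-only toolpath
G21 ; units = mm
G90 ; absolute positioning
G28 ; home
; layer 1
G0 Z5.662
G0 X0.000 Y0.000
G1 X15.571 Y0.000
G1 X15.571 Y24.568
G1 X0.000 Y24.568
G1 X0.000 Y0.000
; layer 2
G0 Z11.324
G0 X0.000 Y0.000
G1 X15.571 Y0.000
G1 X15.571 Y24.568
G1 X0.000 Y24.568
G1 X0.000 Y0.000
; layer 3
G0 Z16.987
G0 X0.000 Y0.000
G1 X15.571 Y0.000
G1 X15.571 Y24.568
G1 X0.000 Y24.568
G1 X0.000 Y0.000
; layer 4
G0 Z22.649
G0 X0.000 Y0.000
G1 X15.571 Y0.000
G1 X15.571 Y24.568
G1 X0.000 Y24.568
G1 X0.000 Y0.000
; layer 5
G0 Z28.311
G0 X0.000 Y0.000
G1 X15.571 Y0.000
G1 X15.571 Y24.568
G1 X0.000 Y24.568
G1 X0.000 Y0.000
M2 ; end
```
solid part
  facet normal 0.0000 0.0000 -1.0000
    outer loop
      vertex 15.571 24.568 0.000
      vertex 15.571 0.000 0.000
      vertex 0.000 0.000 0.000
    endloop
  endfacet
  facet normal 0.0000 0.0000 -1.0000
    outer loop
      vertex 0.000 24.568 0.000
      vertex 15.571 24.568 0.000
      vertex 0.000 0.000 0.000
    endloop
  endfacet
  facet normal 0.0000 0.0000 1.0000
    outer loop
      vertex 0.000 0.000 28.311
      vertex 15.571 0.000 28.311
      vertex 15.571 24.568 28.311
    endloop
  endfacet
  facet normal 0.0000 0.0000 1.0000
    outer loop
      vertex 0.000 0.000 28.311
      vertex 15.571 24.568 28.311
      vertex 0.000 24.568 28.311
    endloop
  endfacet
  facet normal 0.0000 -1.0000 0.0000
    outer loop
      vertex 0.000 0.000 0.000
      vertex 15.571 0.000 0.000
      vertex 15.571 0.000 28.311
    endloop
  endfacet
  facet normal 0.0000 -1.0000 0.0000
    outer loop
      vertex 0.000 0.000 0.000
      vertex 15.571 0.000 28.311
      vertex 0.000 0.000 28.311
    endloop
  endfacet
  facet normal 0.0000 1.0000 0.0000
    outer loop
      vertex 15.571 24.568 28.311
      vertex 15.571 24.568 0.000
      vertex 0.000 24.568 0.000
    endloop
  endfacet
  facet normal 0.0000 1.0000 0.0000
    outer loop
      vertex 0.000 24.568 28.311
      vertex 15.571 24.568 28.311
      vertex 0.000 24.568 0.000
    endloop
  endfacet
  facet normal -1.0000 0.0000 0.0000
    outer loop
      vertex 0.000 24.568 28.311
      vertex 0.000 24.568 0.000
      vertex 0.000 0.000 0.000
    endloop
  endfacet
  facet normal -1.0000 0.0000 0.0000
    outer loop
      vertex 0.000 0.000 28.311
      vertex 0.000 24.568 28.311
      vertex 0.000 0.000 0.000
    endloop
  endfacet
  facet normal 1.0000 0.0000 0.0000
    outer loop
      vertex 15.571 0.000 0.000
      vertex 15.571 24.568 0.000
      vertex 15.571 24.568 28.311
    endloop
  endfacet
  facet normal 1.0000 0.0000 0.0000
    outer loop
      vertex 15.571 0.000 0.000
      vertex 15.571 24.568 28.311
      vertex 15.571 0.000 28.311
    endloop
  endfacet
endsolid part

The G0 Z moves step by Δz≈5.662 mm. Every layer's G1 loop is the same polygon, so the solid is a straight extrusion of it from z=0 to z≈28.3. Closing with flat bottom and top caps and triangulating gives 12 facets — a rectangular box, roughly 15.6 × 24.6 mm footprint and 28.3 mm tall.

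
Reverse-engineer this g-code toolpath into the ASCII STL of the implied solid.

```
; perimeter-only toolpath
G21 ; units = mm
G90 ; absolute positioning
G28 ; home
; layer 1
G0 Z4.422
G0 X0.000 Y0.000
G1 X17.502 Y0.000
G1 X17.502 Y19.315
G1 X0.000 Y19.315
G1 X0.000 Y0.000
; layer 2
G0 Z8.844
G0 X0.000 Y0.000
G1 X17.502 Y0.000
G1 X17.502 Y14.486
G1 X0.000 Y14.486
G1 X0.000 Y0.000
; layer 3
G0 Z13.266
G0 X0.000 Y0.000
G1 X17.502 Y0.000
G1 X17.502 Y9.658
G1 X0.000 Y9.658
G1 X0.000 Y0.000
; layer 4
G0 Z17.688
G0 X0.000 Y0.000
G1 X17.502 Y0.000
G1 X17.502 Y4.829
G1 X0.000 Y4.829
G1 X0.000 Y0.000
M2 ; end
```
solid part
  facet normal 0.0000 0.0000 -1.0000
    outer loop
      vertex 17.502 24.144 0.000
      vertex 17.502 0.000 0.000
      vertex 0.000 0.000 0.000
    endloop
  endfacet
  facet normal 0.0000 0.0000 -1.0000
    outer loop
      vertex 0.000 24.144 0.000
      vertex 17.502 24.144 0.000
      vertex 0.000 0.000 0.000
    endloop
  endfacet
  facet normal 0.0000 -1.0000 0.0000
    outer loop
      vertex 0.000 0.000 0.000
      vertex 17.502 0.000 0.000
      vertex 17.502 0.000 22.110
    endloop
  endfacet
  facet normal 0.0000 -1.0000 0.0000
    outer loop
      vertex 0.000 0.000 0.000
      vertex 17.502 0.000 22.110
      vertex 0.000 0.000 22.110
    endloop
  endfacet
  facet normal 0.0000 0.6754 0.7375
    outer loop
      vertex 0.000 0.000 22.110
      vertex 17.502 0.000 22.110
      vertex 17.502 24.144 0.000
    endloop
  endfacet
  facet normal 0.0000 0.6754 0.7375
    outer loop
      vertex 0.000 0.000 22.110
      vertex 17.502 24.144 0.000
      vertex 0.000 24.144 0.000
    endloop
  endfacet
  facet normal -1.0000 0.0000 0.0000
    outer loop
      vertex 0.000 0.000 22.110
      vertex 0.000 24.144 0.000
      vertex 0.000 0.000 0.000
    endloop
  endfacet
  facet normal 1.0000 0.0000 0.0000
    outer loop
      vertex 17.502 0.000 0.000
      vertex 17.502 24.144 0.000
      vertex 17.502 0.000 22.110
    endloop
  endfacet
endsolid part

The G0 Z moves step by Δz≈4.422 mm. The G1 loops shrink linearly with z, so the solid tapers from its base footprint up to z≈22.1. Closing with a flat bottom cap and the tapered top and triangulating gives 8 facets — a wedge (ramp): 17.5 × 24.1 mm base, rising to 22.1 mm along the y=0 edge and sloping linearly to z=0 at y=24.1.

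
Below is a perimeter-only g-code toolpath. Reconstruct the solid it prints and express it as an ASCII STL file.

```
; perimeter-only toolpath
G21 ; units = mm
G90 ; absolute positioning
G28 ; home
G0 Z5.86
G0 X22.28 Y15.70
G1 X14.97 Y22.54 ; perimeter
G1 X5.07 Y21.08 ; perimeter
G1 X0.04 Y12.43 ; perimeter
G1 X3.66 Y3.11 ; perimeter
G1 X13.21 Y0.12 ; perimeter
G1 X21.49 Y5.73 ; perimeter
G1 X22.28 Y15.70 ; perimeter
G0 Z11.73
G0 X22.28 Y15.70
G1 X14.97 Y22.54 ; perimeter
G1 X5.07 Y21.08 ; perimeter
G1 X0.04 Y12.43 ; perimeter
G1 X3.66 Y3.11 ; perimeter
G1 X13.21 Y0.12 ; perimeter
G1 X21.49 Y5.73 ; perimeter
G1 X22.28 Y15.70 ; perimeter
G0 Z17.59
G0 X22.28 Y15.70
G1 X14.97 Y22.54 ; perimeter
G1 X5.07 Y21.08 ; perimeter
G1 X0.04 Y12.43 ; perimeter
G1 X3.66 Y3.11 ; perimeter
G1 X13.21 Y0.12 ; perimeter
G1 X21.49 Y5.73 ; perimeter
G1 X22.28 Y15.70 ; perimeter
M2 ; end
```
solid part
  facet normal 0.0000 0.0000 -1.0000
    outer loop
      vertex 5.07 21.08 0.00
      vertex 14.97 22.54 0.00
      vertex 22.28 15.70 0.00
    endloop
  endfacet
  facet normal 0.0000 0.0000 -1.0000
    outer loop
      vertex 0.04 12.43 0.00
      vertex 5.07 21.08 0.00
      vertex 22.28 15.70 0.00
    endloop
  endfacet
  facet normal 0.0000 0.0000 -1.0000
    outer loop
      vertex 3.66 3.11 0.00
      vertex 0.04 12.43 0.00
      vertex 22.28 15.70 0.00
    endloop
  endfacet
  facet normal 0.0000 0.0000 -1.0000
    outer loop
      vertex 13.21 0.12 0.00
      vertex 3.66 3.11 0.00
      vertex 22.28 15.70 0.00
    endloop
  endfacet
  facet normal 0.0000 0.0000 -1.0000
    outer loop
      vertex 21.49 5.73 0.00
      vertex 13.21 0.12 0.00
      vertex 22.28 15.70 0.00
    endloop
  endfacet
  facet normal 0.0000 0.0000 1.0000
    outer loop
      vertex 22.28 15.70 17.59
      vertex 14.97 22.54 17.59
      vertex 5.07 21.08 17.59
    endloop
  endfacet
  facet normal 0.0000 0.0000 1.0000
    outer loop
      vertex 22.28 15.70 17.59
      vertex 5.07 21.08 17.59
      vertex 0.04 12.43 17.59
    endloop
  endfacet
  facet normal 0.0000 0.0000 1.0000
    outer loop
      vertex 22.28 15.70 17.59
      vertex 0.04 12.43 17.59
      vertex 3.66 3.11 17.59
    endloop
  endfacet
  facet normal 0.0000 0.0000 1.0000
    outer loop
      vertex 22.28 15.70 17.59
      vertex 3.66 3.11 17.59
      vertex 13.21 0.12 17.59
    endloop
  endfacet
  facet normal 0.0000 0.0000 1.0000
    outer loop
      vertex 22.28 15.70 17.59
      vertex 13.21 0.12 17.59
      vertex 21.49 5.73 17.59
    endloop
  endfacet
  facet normal 0.6832 0.7302 0.0000
    outer loop
      vertex 22.28 15.70 0.00
      vertex 14.97 22.54 0.00
      vertex 14.97 22.54 17.59
    endloop
  endfacet
  facet normal 0.6832 0.7302 0.0000
    outer loop
      vertex 22.28 15.70 0.00
      vertex 14.97 22.54 17.59
      vertex 22.28 15.70 17.59
    endloop
  endfacet
  facet normal -0.1459 0.9893 0.0000
    outer loop
      vertex 14.97 22.54 0.00
      vertex 5.07 21.08 0.00
      vertex 5.07 21.08 17.59
    endloop
  endfacet
  facet normal -0.1459 0.9893 0.0000
    outer loop
      vertex 14.97 22.54 0.00
      vertex 5.07 21.08 17.59
      vertex 14.97 22.54 17.59
    endloop
  endfacet
  facet normal -0.8645 0.5027 0.0000
    outer loop
      vertex 5.07 21.08 0.00
      vertex 0.04 12.43 0.00
      vertex 0.04 12.43 17.59
    endloop
  endfacet
  facet normal -0.8645 0.5027 0.0000
    outer loop
      vertex 5.07 21.08 0.00
      vertex 0.04 12.43 17.59
      vertex 5.07 21.08 17.59
    endloop
  endfacet
  facet normal -0.9322 -0.3621 0.0000
    outer loop
      vertex 0.04 12.43 0.00
      vertex 3.66 3.11 0.00
      vertex 3.66 3.11 17.59
    endloop
  endfacet
  facet normal -0.9322 -0.3621 0.0000
    outer loop
      vertex 0.04 12.43 0.00
      vertex 3.66 3.11 17.59
      vertex 0.04 12.43 17.59
    endloop
  endfacet
  facet normal -0.2988 -0.9543 0.0000
    outer loop
      vertex 3.66 3.11 0.00
      vertex 13.21 0.12 0.00
      vertex 13.21 0.12 17.59
    endloop
  endfacet
  facet normal -0.2988 -0.9543 0.0000
    outer loop
      vertex 3.66 3.11 0.00
      vertex 13.21 0.12 17.59
      vertex 3.66 3.11 17.59
    endloop
  endfacet
  facet normal 0.5609 -0.8279 0.0000
    outer loop
      vertex 13.21 0.12 0.00
      vertex 21.49 5.73 0.00
      vertex 21.49 5.73 17.59
    endloop
  endfacet
  facet normal 0.5609 -0.8279 0.0000
    outer loop
      vertex 13.21 0.12 0.00
      vertex 21.49 5.73 17.59
      vertex 13.21 0.12 17.59
    endloop
  endfacet
  facet normal 0.9969 -0.0790 0.0000
    outer loop
      vertex 21.49 5.73 0.00
      vertex 22.28 15.70 0.00
      vertex 22.28 15.70 17.59
    endloop
  endfacet
  facet normal 0.9969 -0.0790 0.0000
    outer loop
      vertex 21.49 5.73 0.00
      vertex 22.28 15.70 17.59
      vertex 21.49 5.73 17.59
    endloop
  endfacet
endsolid part

The G0 Z moves step by Δz≈5.86 mm. Every layer's G1 loop is the same polygon, so the solid is a straight extrusion of it from z=0 to z≈17.6. Closing with flat bottom and top caps and triangulating gives 24 facets — a regular 7-sided prism (a cylinder approximated with 7 flat sides), circumscribed radius ≈ 11.5 mm, height ≈ 17.6 mm.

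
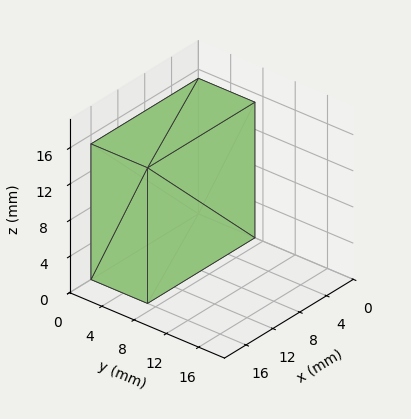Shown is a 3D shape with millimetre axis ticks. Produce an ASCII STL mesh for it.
Reading the render: the shape is a rectangular box, roughly 16 × 7 mm footprint and 15 mm tall (dimensions read to the nearest mm from the axis ticks). For the STL, each face is triangulated and given an outward normal.

solid part
  facet normal 0.0000 0.0000 -1.0000
    outer loop
      vertex 16.000 7.000 0.000
      vertex 16.000 0.000 0.000
      vertex 0.000 0.000 0.000
    endloop
  endfacet
  facet normal 0.0000 0.0000 -1.0000
    outer loop
      vertex 0.000 7.000 0.000
      vertex 16.000 7.000 0.000
      vertex 0.000 0.000 0.000
    endloop
  endfacet
  facet normal 0.0000 0.0000 1.0000
    outer loop
      vertex 0.000 0.000 15.000
      vertex 16.000 0.000 15.000
      vertex 16.000 7.000 15.000
    endloop
  endfacet
  facet normal 0.0000 0.0000 1.0000
    outer loop
      vertex 0.000 0.000 15.000
      vertex 16.000 7.000 15.000
      vertex 0.000 7.000 15.000
    endloop
  endfacet
  facet normal 0.0000 -1.0000 0.0000
    outer loop
      vertex 0.000 0.000 0.000
      vertex 16.000 0.000 0.000
      vertex 16.000 0.000 15.000
    endloop
  endfacet
  facet normal 0.0000 -1.0000 0.0000
    outer loop
      vertex 0.000 0.000 0.000
      vertex 16.000 0.000 15.000
      vertex 0.000 0.000 15.000
    endloop
  endfacet
  facet normal 0.0000 1.0000 0.0000
    outer loop
      vertex 16.000 7.000 15.000
      vertex 16.000 7.000 0.000
      vertex 0.000 7.000 0.000
    endloop
  endfacet
  facet normal 0.0000 1.0000 0.0000
    outer loop
      vertex 0.000 7.000 15.000
      vertex 16.000 7.000 15.000
      vertex 0.000 7.000 0.000
    endloop
  endfacet
  facet normal -1.0000 0.0000 0.0000
    outer loop
      vertex 0.000 7.000 15.000
      vertex 0.000 7.000 0.000
      vertex 0.000 0.000 0.000
    endloop
  endfacet
  facet normal -1.0000 0.0000 0.0000
    outer loop
      vertex 0.000 0.000 15.000
      vertex 0.000 7.000 15.000
      vertex 0.000 0.000 0.000
    endloop
  endfacet
  facet normal 1.0000 0.0000 0.0000
    outer loop
      vertex 16.000 0.000 0.000
      vertex 16.000 7.000 0.000
      vertex 16.000 7.000 15.000
    endloop
  endfacet
  facet normal 1.0000 0.0000 0.0000
    outer loop
      vertex 16.000 0.000 0.000
      vertex 16.000 7.000 15.000
      vertex 16.000 0.000 15.000
    endloop
  endfacet
endsolid part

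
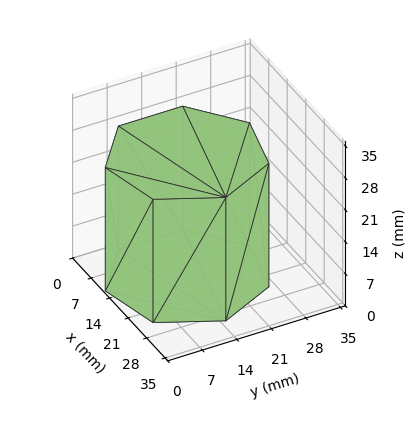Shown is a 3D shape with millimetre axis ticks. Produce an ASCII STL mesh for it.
Reading the render: the shape is a regular 7-sided prism (a cylinder approximated with 7 flat sides), circumscribed radius ≈ 15 mm, height ≈ 27 mm (dimensions read to the nearest mm from the axis ticks). For the STL, each face is triangulated and given an outward normal.

solid part
  facet normal 0.0000 0.0000 -1.0000
    outer loop
      vertex 11.66 29.62 0.00
      vertex 24.35 26.73 0.00
      vertex 30.00 15.00 0.00
    endloop
  endfacet
  facet normal 0.0000 0.0000 -1.0000
    outer loop
      vertex 1.49 21.51 0.00
      vertex 11.66 29.62 0.00
      vertex 30.00 15.00 0.00
    endloop
  endfacet
  facet normal 0.0000 0.0000 -1.0000
    outer loop
      vertex 1.49 8.49 0.00
      vertex 1.49 21.51 0.00
      vertex 30.00 15.00 0.00
    endloop
  endfacet
  facet normal 0.0000 0.0000 -1.0000
    outer loop
      vertex 11.66 0.38 0.00
      vertex 1.49 8.49 0.00
      vertex 30.00 15.00 0.00
    endloop
  endfacet
  facet normal 0.0000 0.0000 -1.0000
    outer loop
      vertex 24.35 3.27 0.00
      vertex 11.66 0.38 0.00
      vertex 30.00 15.00 0.00
    endloop
  endfacet
  facet normal 0.0000 0.0000 1.0000
    outer loop
      vertex 30.00 15.00 27.00
      vertex 24.35 26.73 27.00
      vertex 11.66 29.62 27.00
    endloop
  endfacet
  facet normal 0.0000 0.0000 1.0000
    outer loop
      vertex 30.00 15.00 27.00
      vertex 11.66 29.62 27.00
      vertex 1.49 21.51 27.00
    endloop
  endfacet
  facet normal 0.0000 0.0000 1.0000
    outer loop
      vertex 30.00 15.00 27.00
      vertex 1.49 21.51 27.00
      vertex 1.49 8.49 27.00
    endloop
  endfacet
  facet normal 0.0000 0.0000 1.0000
    outer loop
      vertex 30.00 15.00 27.00
      vertex 1.49 8.49 27.00
      vertex 11.66 0.38 27.00
    endloop
  endfacet
  facet normal 0.0000 0.0000 1.0000
    outer loop
      vertex 30.00 15.00 27.00
      vertex 11.66 0.38 27.00
      vertex 24.35 3.27 27.00
    endloop
  endfacet
  facet normal 0.9009 0.4340 0.0000
    outer loop
      vertex 30.00 15.00 0.00
      vertex 24.35 26.73 0.00
      vertex 24.35 26.73 27.00
    endloop
  endfacet
  facet normal 0.9009 0.4340 0.0000
    outer loop
      vertex 30.00 15.00 0.00
      vertex 24.35 26.73 27.00
      vertex 30.00 15.00 27.00
    endloop
  endfacet
  facet normal 0.2221 0.9750 0.0000
    outer loop
      vertex 24.35 26.73 0.00
      vertex 11.66 29.62 0.00
      vertex 11.66 29.62 27.00
    endloop
  endfacet
  facet normal 0.2221 0.9750 0.0000
    outer loop
      vertex 24.35 26.73 0.00
      vertex 11.66 29.62 27.00
      vertex 24.35 26.73 27.00
    endloop
  endfacet
  facet normal -0.6235 0.7818 0.0000
    outer loop
      vertex 11.66 29.62 0.00
      vertex 1.49 21.51 0.00
      vertex 1.49 21.51 27.00
    endloop
  endfacet
  facet normal -0.6235 0.7818 0.0000
    outer loop
      vertex 11.66 29.62 0.00
      vertex 1.49 21.51 27.00
      vertex 11.66 29.62 27.00
    endloop
  endfacet
  facet normal -1.0000 0.0000 0.0000
    outer loop
      vertex 1.49 21.51 0.00
      vertex 1.49 8.49 0.00
      vertex 1.49 8.49 27.00
    endloop
  endfacet
  facet normal -1.0000 0.0000 0.0000
    outer loop
      vertex 1.49 21.51 0.00
      vertex 1.49 8.49 27.00
      vertex 1.49 21.51 27.00
    endloop
  endfacet
  facet normal -0.6235 -0.7818 0.0000
    outer loop
      vertex 1.49 8.49 0.00
      vertex 11.66 0.38 0.00
      vertex 11.66 0.38 27.00
    endloop
  endfacet
  facet normal -0.6235 -0.7818 0.0000
    outer loop
      vertex 1.49 8.49 0.00
      vertex 11.66 0.38 27.00
      vertex 1.49 8.49 27.00
    endloop
  endfacet
  facet normal 0.2221 -0.9750 0.0000
    outer loop
      vertex 11.66 0.38 0.00
      vertex 24.35 3.27 0.00
      vertex 24.35 3.27 27.00
    endloop
  endfacet
  facet normal 0.2221 -0.9750 0.0000
    outer loop
      vertex 11.66 0.38 0.00
      vertex 24.35 3.27 27.00
      vertex 11.66 0.38 27.00
    endloop
  endfacet
  facet normal 0.9009 -0.4340 0.0000
    outer loop
      vertex 24.35 3.27 0.00
      vertex 30.00 15.00 0.00
      vertex 30.00 15.00 27.00
    endloop
  endfacet
  facet normal 0.9009 -0.4340 0.0000
    outer loop
      vertex 24.35 3.27 0.00
      vertex 30.00 15.00 27.00
      vertex 24.35 3.27 27.00
    endloop
  endfacet
endsolid part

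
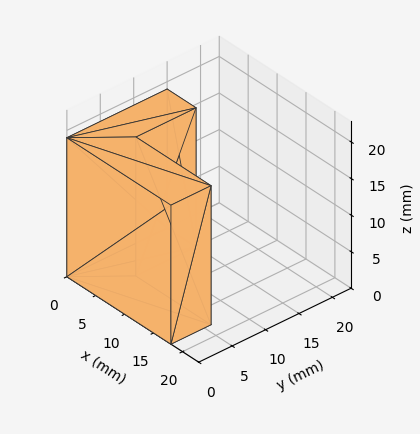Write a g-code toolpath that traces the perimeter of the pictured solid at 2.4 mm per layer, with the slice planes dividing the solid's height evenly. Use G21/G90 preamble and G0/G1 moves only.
Reading the render: the shape is an L-shaped prism: outer 18 × 15 mm, arm thicknesses ≈ 6 mm (horizontal) and 5 mm (vertical), extruded 19 mm in z (dimensions read to the nearest mm from the axis ticks). For the g-code, the solid's height is divided into equal slices at the stated Δz and each level perimeter traced with G1 moves after a G0 lift.

; perimeter-only toolpath
G21 ; units = mm
G90 ; absolute positioning
G28 ; home
; layer 1
G0 Z2.4
G0 X0.0 Y0.0
G1 X18.0 Y0.0
G1 X18.0 Y6.0
G1 X5.0 Y6.0
G1 X5.0 Y15.0
G1 X0.0 Y15.0
G1 X0.0 Y0.0
; layer 2
G0 Z4.8
G0 X0.0 Y0.0
G1 X18.0 Y0.0
G1 X18.0 Y6.0
G1 X5.0 Y6.0
G1 X5.0 Y15.0
G1 X0.0 Y15.0
G1 X0.0 Y0.0
; layer 3
G0 Z7.1
G0 X0.0 Y0.0
G1 X18.0 Y0.0
G1 X18.0 Y6.0
G1 X5.0 Y6.0
G1 X5.0 Y15.0
G1 X0.0 Y15.0
G1 X0.0 Y0.0
; layer 4
G0 Z9.5
G0 X0.0 Y0.0
G1 X18.0 Y0.0
G1 X18.0 Y6.0
G1 X5.0 Y6.0
G1 X5.0 Y15.0
G1 X0.0 Y15.0
G1 X0.0 Y0.0
; layer 5
G0 Z11.9
G0 X0.0 Y0.0
G1 X18.0 Y0.0
G1 X18.0 Y6.0
G1 X5.0 Y6.0
G1 X5.0 Y15.0
G1 X0.0 Y15.0
G1 X0.0 Y0.0
; layer 6
G0 Z14.2
G0 X0.0 Y0.0
G1 X18.0 Y0.0
G1 X18.0 Y6.0
G1 X5.0 Y6.0
G1 X5.0 Y15.0
G1 X0.0 Y15.0
G1 X0.0 Y0.0
; layer 7
G0 Z16.6
G0 X0.0 Y0.0
G1 X18.0 Y0.0
G1 X18.0 Y6.0
G1 X5.0 Y6.0
G1 X5.0 Y15.0
G1 X0.0 Y15.0
G1 X0.0 Y0.0
; layer 8
G0 Z19.0
G0 X0.0 Y0.0
G1 X18.0 Y0.0
G1 X18.0 Y6.0
G1 X5.0 Y6.0
G1 X5.0 Y15.0
G1 X0.0 Y15.0
G1 X0.0 Y0.0
M2 ; end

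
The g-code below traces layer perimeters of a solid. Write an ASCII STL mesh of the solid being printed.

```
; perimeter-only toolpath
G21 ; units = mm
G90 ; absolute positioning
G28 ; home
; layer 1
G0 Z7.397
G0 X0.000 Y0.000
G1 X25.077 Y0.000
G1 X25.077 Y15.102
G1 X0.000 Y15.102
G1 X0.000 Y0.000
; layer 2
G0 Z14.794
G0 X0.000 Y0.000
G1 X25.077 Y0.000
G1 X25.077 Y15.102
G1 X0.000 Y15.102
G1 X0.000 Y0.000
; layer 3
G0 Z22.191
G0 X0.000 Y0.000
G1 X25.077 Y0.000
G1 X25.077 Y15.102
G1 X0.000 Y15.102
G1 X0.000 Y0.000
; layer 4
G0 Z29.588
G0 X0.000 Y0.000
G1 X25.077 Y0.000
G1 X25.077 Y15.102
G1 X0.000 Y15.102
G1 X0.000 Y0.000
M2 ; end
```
solid part
  facet normal 0.0000 0.0000 -1.0000
    outer loop
      vertex 25.077 15.102 0.000
      vertex 25.077 0.000 0.000
      vertex 0.000 0.000 0.000
    endloop
  endfacet
  facet normal 0.0000 0.0000 -1.0000
    outer loop
      vertex 0.000 15.102 0.000
      vertex 25.077 15.102 0.000
      vertex 0.000 0.000 0.000
    endloop
  endfacet
  facet normal 0.0000 0.0000 1.0000
    outer loop
      vertex 0.000 0.000 29.588
      vertex 25.077 0.000 29.588
      vertex 25.077 15.102 29.588
    endloop
  endfacet
  facet normal 0.0000 0.0000 1.0000
    outer loop
      vertex 0.000 0.000 29.588
      vertex 25.077 15.102 29.588
      vertex 0.000 15.102 29.588
    endloop
  endfacet
  facet normal 0.0000 -1.0000 0.0000
    outer loop
      vertex 0.000 0.000 0.000
      vertex 25.077 0.000 0.000
      vertex 25.077 0.000 29.588
    endloop
  endfacet
  facet normal 0.0000 -1.0000 0.0000
    outer loop
      vertex 0.000 0.000 0.000
      vertex 25.077 0.000 29.588
      vertex 0.000 0.000 29.588
    endloop
  endfacet
  facet normal 0.0000 1.0000 0.0000
    outer loop
      vertex 25.077 15.102 29.588
      vertex 25.077 15.102 0.000
      vertex 0.000 15.102 0.000
    endloop
  endfacet
  facet normal 0.0000 1.0000 0.0000
    outer loop
      vertex 0.000 15.102 29.588
      vertex 25.077 15.102 29.588
      vertex 0.000 15.102 0.000
    endloop
  endfacet
  facet normal -1.0000 0.0000 0.0000
    outer loop
      vertex 0.000 15.102 29.588
      vertex 0.000 15.102 0.000
      vertex 0.000 0.000 0.000
    endloop
  endfacet
  facet normal -1.0000 0.0000 0.0000
    outer loop
      vertex 0.000 0.000 29.588
      vertex 0.000 15.102 29.588
      vertex 0.000 0.000 0.000
    endloop
  endfacet
  facet normal 1.0000 0.0000 0.0000
    outer loop
      vertex 25.077 0.000 0.000
      vertex 25.077 15.102 0.000
      vertex 25.077 15.102 29.588
    endloop
  endfacet
  facet normal 1.0000 0.0000 0.0000
    outer loop
      vertex 25.077 0.000 0.000
      vertex 25.077 15.102 29.588
      vertex 25.077 0.000 29.588
    endloop
  endfacet
endsolid part

The G0 Z moves step by Δz≈7.397 mm. Every layer's G1 loop is the same polygon, so the solid is a straight extrusion of it from z=0 to z≈29.6. Closing with flat bottom and top caps and triangulating gives 12 facets — a rectangular box, roughly 25.1 × 15.1 mm footprint and 29.6 mm tall.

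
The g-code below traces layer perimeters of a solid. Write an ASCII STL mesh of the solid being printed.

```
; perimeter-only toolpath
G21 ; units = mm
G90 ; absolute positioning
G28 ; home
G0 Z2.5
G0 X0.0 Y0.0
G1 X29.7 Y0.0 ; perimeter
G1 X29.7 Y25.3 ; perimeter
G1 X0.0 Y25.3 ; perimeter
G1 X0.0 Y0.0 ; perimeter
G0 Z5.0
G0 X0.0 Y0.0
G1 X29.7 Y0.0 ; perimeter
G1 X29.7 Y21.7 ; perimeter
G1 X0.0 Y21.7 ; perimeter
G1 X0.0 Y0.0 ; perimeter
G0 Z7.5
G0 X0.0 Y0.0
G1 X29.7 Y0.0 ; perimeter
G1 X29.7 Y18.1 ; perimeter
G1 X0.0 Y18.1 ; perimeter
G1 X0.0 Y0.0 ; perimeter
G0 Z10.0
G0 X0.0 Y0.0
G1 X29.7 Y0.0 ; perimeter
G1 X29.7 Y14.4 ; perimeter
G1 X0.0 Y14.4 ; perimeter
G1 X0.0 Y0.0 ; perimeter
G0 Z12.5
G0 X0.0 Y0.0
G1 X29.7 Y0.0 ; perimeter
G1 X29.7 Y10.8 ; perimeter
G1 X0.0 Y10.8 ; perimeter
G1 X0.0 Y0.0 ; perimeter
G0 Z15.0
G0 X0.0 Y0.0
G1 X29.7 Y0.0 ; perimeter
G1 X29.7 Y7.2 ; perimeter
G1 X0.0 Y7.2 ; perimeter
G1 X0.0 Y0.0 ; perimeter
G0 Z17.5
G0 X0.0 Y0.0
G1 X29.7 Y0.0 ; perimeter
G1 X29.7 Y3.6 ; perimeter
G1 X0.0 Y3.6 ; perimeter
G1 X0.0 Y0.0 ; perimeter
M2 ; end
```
solid part
  facet normal 0.0000 0.0000 -1.0000
    outer loop
      vertex 29.7 28.9 0.0
      vertex 29.7 0.0 0.0
      vertex 0.0 0.0 0.0
    endloop
  endfacet
  facet normal 0.0000 0.0000 -1.0000
    outer loop
      vertex 0.0 28.9 0.0
      vertex 29.7 28.9 0.0
      vertex 0.0 0.0 0.0
    endloop
  endfacet
  facet normal 0.0000 -1.0000 0.0000
    outer loop
      vertex 0.0 0.0 0.0
      vertex 29.7 0.0 0.0
      vertex 29.7 0.0 20.0
    endloop
  endfacet
  facet normal 0.0000 -1.0000 0.0000
    outer loop
      vertex 0.0 0.0 0.0
      vertex 29.7 0.0 20.0
      vertex 0.0 0.0 20.0
    endloop
  endfacet
  facet normal 0.0000 0.5691 0.8223
    outer loop
      vertex 0.0 0.0 20.0
      vertex 29.7 0.0 20.0
      vertex 29.7 28.9 0.0
    endloop
  endfacet
  facet normal 0.0000 0.5691 0.8223
    outer loop
      vertex 0.0 0.0 20.0
      vertex 29.7 28.9 0.0
      vertex 0.0 28.9 0.0
    endloop
  endfacet
  facet normal -1.0000 0.0000 0.0000
    outer loop
      vertex 0.0 0.0 20.0
      vertex 0.0 28.9 0.0
      vertex 0.0 0.0 0.0
    endloop
  endfacet
  facet normal 1.0000 0.0000 0.0000
    outer loop
      vertex 29.7 0.0 0.0
      vertex 29.7 28.9 0.0
      vertex 29.7 0.0 20.0
    endloop
  endfacet
endsolid part

The G0 Z moves step by Δz≈2.5 mm. The G1 loops shrink linearly with z, so the solid tapers from its base footprint up to z≈20. Closing with a flat bottom cap and the tapered top and triangulating gives 8 facets — a wedge (ramp): 29.7 × 28.9 mm base, rising to 20 mm along the y=0 edge and sloping linearly to z=0 at y=28.9.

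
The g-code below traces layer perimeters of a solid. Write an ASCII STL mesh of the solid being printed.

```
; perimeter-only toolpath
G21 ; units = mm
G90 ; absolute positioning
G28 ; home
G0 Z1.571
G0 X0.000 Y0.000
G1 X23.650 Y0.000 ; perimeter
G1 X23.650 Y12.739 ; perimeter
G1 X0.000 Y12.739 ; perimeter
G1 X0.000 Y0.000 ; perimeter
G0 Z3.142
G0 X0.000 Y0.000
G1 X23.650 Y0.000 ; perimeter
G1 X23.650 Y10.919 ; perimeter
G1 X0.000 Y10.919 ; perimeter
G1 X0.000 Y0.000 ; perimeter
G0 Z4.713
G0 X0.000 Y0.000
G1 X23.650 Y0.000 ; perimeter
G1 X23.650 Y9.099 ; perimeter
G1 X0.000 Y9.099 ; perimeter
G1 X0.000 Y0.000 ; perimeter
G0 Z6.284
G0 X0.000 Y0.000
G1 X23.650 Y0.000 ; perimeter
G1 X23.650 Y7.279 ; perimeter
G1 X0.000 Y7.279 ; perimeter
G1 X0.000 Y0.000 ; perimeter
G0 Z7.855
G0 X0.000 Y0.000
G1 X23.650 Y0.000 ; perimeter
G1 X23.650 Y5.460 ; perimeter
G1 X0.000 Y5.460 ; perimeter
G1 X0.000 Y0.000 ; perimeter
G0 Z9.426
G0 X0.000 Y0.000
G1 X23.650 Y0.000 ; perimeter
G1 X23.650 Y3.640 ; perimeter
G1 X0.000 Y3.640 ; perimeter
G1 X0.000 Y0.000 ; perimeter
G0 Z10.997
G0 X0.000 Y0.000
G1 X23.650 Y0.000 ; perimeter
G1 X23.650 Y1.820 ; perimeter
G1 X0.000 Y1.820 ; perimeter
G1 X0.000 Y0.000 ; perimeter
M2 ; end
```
solid part
  facet normal 0.0000 0.0000 -1.0000
    outer loop
      vertex 23.650 14.559 0.000
      vertex 23.650 0.000 0.000
      vertex 0.000 0.000 0.000
    endloop
  endfacet
  facet normal 0.0000 0.0000 -1.0000
    outer loop
      vertex 0.000 14.559 0.000
      vertex 23.650 14.559 0.000
      vertex 0.000 0.000 0.000
    endloop
  endfacet
  facet normal 0.0000 -1.0000 0.0000
    outer loop
      vertex 0.000 0.000 0.000
      vertex 23.650 0.000 0.000
      vertex 23.650 0.000 12.568
    endloop
  endfacet
  facet normal 0.0000 -1.0000 0.0000
    outer loop
      vertex 0.000 0.000 0.000
      vertex 23.650 0.000 12.568
      vertex 0.000 0.000 12.568
    endloop
  endfacet
  facet normal 0.0000 0.6535 0.7570
    outer loop
      vertex 0.000 0.000 12.568
      vertex 23.650 0.000 12.568
      vertex 23.650 14.559 0.000
    endloop
  endfacet
  facet normal 0.0000 0.6535 0.7570
    outer loop
      vertex 0.000 0.000 12.568
      vertex 23.650 14.559 0.000
      vertex 0.000 14.559 0.000
    endloop
  endfacet
  facet normal -1.0000 0.0000 0.0000
    outer loop
      vertex 0.000 0.000 12.568
      vertex 0.000 14.559 0.000
      vertex 0.000 0.000 0.000
    endloop
  endfacet
  facet normal 1.0000 0.0000 0.0000
    outer loop
      vertex 23.650 0.000 0.000
      vertex 23.650 14.559 0.000
      vertex 23.650 0.000 12.568
    endloop
  endfacet
endsolid part

The G0 Z moves step by Δz≈1.571 mm. The G1 loops shrink linearly with z, so the solid tapers from its base footprint up to z≈12.6. Closing with a flat bottom cap and the tapered top and triangulating gives 8 facets — a wedge (ramp): 23.6 × 14.6 mm base, rising to 12.6 mm along the y=0 edge and sloping linearly to z=0 at y=14.6.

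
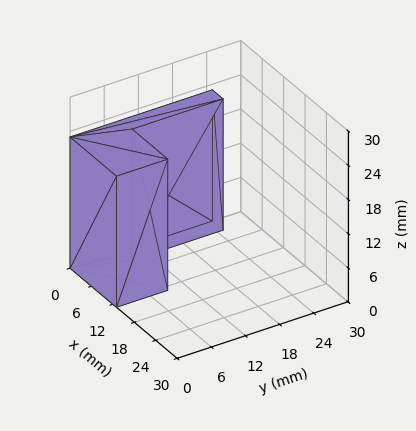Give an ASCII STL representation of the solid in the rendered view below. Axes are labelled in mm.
Reading the render: the shape is an L-shaped prism: outer 13 × 25 mm, arm thicknesses ≈ 9 mm (horizontal) and 3 mm (vertical), extruded 23 mm in z (dimensions read to the nearest mm from the axis ticks). For the STL, each face is triangulated and given an outward normal.

solid part
  facet normal 0.0000 0.0000 -1.0000
    outer loop
      vertex 13.000 9.000 0.000
      vertex 13.000 0.000 0.000
      vertex 0.000 0.000 0.000
    endloop
  endfacet
  facet normal 0.0000 0.0000 -1.0000
    outer loop
      vertex 3.000 9.000 0.000
      vertex 13.000 9.000 0.000
      vertex 0.000 0.000 0.000
    endloop
  endfacet
  facet normal 0.0000 0.0000 -1.0000
    outer loop
      vertex 3.000 25.000 0.000
      vertex 3.000 9.000 0.000
      vertex 0.000 0.000 0.000
    endloop
  endfacet
  facet normal 0.0000 0.0000 -1.0000
    outer loop
      vertex 0.000 25.000 0.000
      vertex 3.000 25.000 0.000
      vertex 0.000 0.000 0.000
    endloop
  endfacet
  facet normal 0.0000 0.0000 1.0000
    outer loop
      vertex 0.000 0.000 23.000
      vertex 13.000 0.000 23.000
      vertex 13.000 9.000 23.000
    endloop
  endfacet
  facet normal 0.0000 0.0000 1.0000
    outer loop
      vertex 0.000 0.000 23.000
      vertex 13.000 9.000 23.000
      vertex 3.000 9.000 23.000
    endloop
  endfacet
  facet normal 0.0000 0.0000 1.0000
    outer loop
      vertex 0.000 0.000 23.000
      vertex 3.000 9.000 23.000
      vertex 3.000 25.000 23.000
    endloop
  endfacet
  facet normal 0.0000 0.0000 1.0000
    outer loop
      vertex 0.000 0.000 23.000
      vertex 3.000 25.000 23.000
      vertex 0.000 25.000 23.000
    endloop
  endfacet
  facet normal 0.0000 -1.0000 0.0000
    outer loop
      vertex 0.000 0.000 0.000
      vertex 13.000 0.000 0.000
      vertex 13.000 0.000 23.000
    endloop
  endfacet
  facet normal 0.0000 -1.0000 0.0000
    outer loop
      vertex 0.000 0.000 0.000
      vertex 13.000 0.000 23.000
      vertex 0.000 0.000 23.000
    endloop
  endfacet
  facet normal 1.0000 0.0000 0.0000
    outer loop
      vertex 13.000 0.000 0.000
      vertex 13.000 9.000 0.000
      vertex 13.000 9.000 23.000
    endloop
  endfacet
  facet normal 1.0000 0.0000 0.0000
    outer loop
      vertex 13.000 0.000 0.000
      vertex 13.000 9.000 23.000
      vertex 13.000 0.000 23.000
    endloop
  endfacet
  facet normal 0.0000 1.0000 0.0000
    outer loop
      vertex 13.000 9.000 0.000
      vertex 3.000 9.000 0.000
      vertex 3.000 9.000 23.000
    endloop
  endfacet
  facet normal 0.0000 1.0000 0.0000
    outer loop
      vertex 13.000 9.000 0.000
      vertex 3.000 9.000 23.000
      vertex 13.000 9.000 23.000
    endloop
  endfacet
  facet normal 1.0000 0.0000 0.0000
    outer loop
      vertex 3.000 9.000 0.000
      vertex 3.000 25.000 0.000
      vertex 3.000 25.000 23.000
    endloop
  endfacet
  facet normal 1.0000 0.0000 0.0000
    outer loop
      vertex 3.000 9.000 0.000
      vertex 3.000 25.000 23.000
      vertex 3.000 9.000 23.000
    endloop
  endfacet
  facet normal 0.0000 1.0000 0.0000
    outer loop
      vertex 3.000 25.000 0.000
      vertex 0.000 25.000 0.000
      vertex 0.000 25.000 23.000
    endloop
  endfacet
  facet normal 0.0000 1.0000 0.0000
    outer loop
      vertex 3.000 25.000 0.000
      vertex 0.000 25.000 23.000
      vertex 3.000 25.000 23.000
    endloop
  endfacet
  facet normal -1.0000 0.0000 0.0000
    outer loop
      vertex 0.000 25.000 0.000
      vertex 0.000 0.000 0.000
      vertex 0.000 0.000 23.000
    endloop
  endfacet
  facet normal -1.0000 0.0000 0.0000
    outer loop
      vertex 0.000 25.000 0.000
      vertex 0.000 0.000 23.000
      vertex 0.000 25.000 23.000
    endloop
  endfacet
endsolid part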